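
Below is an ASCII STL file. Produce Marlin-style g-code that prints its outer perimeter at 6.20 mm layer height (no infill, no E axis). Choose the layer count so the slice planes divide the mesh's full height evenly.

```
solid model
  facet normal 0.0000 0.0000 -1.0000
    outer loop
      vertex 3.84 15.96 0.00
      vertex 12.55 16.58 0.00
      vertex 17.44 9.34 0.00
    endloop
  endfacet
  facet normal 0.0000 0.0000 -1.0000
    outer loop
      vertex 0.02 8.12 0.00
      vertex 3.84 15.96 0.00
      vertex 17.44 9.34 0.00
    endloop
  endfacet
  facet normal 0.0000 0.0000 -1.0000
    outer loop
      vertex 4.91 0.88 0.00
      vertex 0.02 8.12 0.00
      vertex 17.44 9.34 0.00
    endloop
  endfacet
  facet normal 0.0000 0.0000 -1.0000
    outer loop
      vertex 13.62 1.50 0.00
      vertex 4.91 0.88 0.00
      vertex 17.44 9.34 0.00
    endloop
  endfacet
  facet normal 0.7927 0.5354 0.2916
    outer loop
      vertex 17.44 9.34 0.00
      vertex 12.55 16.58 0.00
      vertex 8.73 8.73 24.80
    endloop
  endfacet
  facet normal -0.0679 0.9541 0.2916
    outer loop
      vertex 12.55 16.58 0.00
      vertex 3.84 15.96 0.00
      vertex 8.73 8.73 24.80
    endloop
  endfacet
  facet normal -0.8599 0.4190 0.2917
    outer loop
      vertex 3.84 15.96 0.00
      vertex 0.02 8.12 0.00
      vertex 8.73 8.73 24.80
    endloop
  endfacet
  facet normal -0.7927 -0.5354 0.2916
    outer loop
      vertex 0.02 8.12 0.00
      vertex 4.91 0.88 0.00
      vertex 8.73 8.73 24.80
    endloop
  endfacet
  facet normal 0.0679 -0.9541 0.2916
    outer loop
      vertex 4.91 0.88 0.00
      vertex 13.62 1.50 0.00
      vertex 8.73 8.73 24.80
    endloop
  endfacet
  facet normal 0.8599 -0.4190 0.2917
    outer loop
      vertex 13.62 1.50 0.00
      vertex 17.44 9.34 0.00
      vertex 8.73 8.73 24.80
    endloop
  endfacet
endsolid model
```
; perimeter-only toolpath
G21 ; units = mm
G90 ; absolute positioning
G28 ; home
; layer 1
G0 Z6.20
G0 X15.26 Y9.19
G1 X11.60 Y14.62
G1 X5.06 Y14.15
G1 X2.20 Y8.27
G1 X5.87 Y2.84
G1 X12.40 Y3.31
G1 X15.26 Y9.19
; layer 2
G0 Z12.40
G0 X13.09 Y9.04
G1 X10.64 Y12.65
G1 X6.29 Y12.35
G1 X4.38 Y8.43
G1 X6.82 Y4.81
G1 X11.18 Y5.12
G1 X13.09 Y9.04
; layer 3
G0 Z18.60
G0 X10.91 Y8.88
G1 X9.69 Y10.69
G1 X7.51 Y10.54
G1 X6.55 Y8.58
G1 X7.78 Y6.77
G1 X9.95 Y6.92
G1 X10.91 Y8.88
M2 ; end

The solid is a regular 6-sided pyramid, base circumscribed radius ≈ 8.73 mm, apex at z ≈ 24.8 mm. Slicing at Δz = 6.20 mm — 4 equal slices spanning the solid's height, so layer i sits at z = i·h/4 — gives 3 non-empty perimeters. Each is a 6-segment closed polygon; G0 lifts to the layer z and rapids to the start vertex, then G1 traces the edges. The cross-section shrinks linearly with z (the slice at the apex is degenerate and omitted).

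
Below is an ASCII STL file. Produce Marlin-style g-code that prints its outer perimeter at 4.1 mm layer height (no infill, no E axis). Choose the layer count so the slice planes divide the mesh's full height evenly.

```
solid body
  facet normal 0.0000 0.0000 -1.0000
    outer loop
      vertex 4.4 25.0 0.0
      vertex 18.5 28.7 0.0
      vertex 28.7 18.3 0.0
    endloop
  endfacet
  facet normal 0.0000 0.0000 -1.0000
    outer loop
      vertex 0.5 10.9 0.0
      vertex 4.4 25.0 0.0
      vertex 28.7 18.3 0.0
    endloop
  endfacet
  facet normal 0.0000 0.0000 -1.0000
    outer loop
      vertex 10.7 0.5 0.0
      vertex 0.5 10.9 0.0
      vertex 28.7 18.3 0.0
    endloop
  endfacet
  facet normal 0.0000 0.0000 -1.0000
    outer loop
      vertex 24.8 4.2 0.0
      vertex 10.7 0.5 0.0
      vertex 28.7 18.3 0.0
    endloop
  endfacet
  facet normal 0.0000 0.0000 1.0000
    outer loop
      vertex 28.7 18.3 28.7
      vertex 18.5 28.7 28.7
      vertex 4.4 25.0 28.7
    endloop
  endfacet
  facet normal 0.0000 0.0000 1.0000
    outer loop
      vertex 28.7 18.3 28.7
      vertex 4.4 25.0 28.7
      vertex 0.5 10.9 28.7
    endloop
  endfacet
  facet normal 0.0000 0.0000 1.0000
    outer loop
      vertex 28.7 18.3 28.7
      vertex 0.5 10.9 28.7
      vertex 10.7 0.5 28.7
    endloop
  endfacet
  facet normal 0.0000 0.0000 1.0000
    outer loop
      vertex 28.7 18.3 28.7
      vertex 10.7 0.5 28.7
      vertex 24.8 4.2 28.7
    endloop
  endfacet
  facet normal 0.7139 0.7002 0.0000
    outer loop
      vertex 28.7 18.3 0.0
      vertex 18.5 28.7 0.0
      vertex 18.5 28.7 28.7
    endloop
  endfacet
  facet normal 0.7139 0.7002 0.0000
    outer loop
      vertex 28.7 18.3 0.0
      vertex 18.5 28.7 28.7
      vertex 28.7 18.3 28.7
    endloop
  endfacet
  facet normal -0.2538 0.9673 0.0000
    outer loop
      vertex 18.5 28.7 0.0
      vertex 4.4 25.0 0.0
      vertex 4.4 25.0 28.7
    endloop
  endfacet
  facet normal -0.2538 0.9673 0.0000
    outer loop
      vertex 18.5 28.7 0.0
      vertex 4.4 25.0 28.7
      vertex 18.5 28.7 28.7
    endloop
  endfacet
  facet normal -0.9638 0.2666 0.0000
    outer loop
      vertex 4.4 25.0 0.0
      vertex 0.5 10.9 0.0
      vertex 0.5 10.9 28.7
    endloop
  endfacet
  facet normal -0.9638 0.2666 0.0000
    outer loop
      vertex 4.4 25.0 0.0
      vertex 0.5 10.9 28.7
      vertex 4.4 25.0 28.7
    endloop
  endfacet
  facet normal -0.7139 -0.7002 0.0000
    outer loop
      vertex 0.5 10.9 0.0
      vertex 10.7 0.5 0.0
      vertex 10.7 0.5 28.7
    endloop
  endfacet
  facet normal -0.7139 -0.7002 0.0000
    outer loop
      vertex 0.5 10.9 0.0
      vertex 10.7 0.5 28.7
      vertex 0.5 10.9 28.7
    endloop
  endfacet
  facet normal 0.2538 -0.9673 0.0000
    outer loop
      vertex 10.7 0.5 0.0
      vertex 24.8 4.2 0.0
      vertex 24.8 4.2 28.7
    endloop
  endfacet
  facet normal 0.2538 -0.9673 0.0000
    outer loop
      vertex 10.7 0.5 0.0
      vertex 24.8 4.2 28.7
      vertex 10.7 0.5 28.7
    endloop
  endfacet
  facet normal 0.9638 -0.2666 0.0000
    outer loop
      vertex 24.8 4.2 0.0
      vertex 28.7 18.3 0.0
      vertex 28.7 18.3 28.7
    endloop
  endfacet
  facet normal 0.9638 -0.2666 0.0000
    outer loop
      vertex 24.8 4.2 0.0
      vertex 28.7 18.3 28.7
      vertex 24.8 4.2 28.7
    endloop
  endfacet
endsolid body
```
; perimeter-only toolpath
G21 ; units = mm
G90 ; absolute positioning
G28 ; home
; layer 1
G0 Z4.1
G0 X28.7 Y18.3
G1 X18.5 Y28.7
G1 X4.4 Y25.0
G1 X0.5 Y10.9
G1 X10.7 Y0.5
G1 X24.8 Y4.2
G1 X28.7 Y18.3
; layer 2
G0 Z8.2
G0 X28.7 Y18.3
G1 X18.5 Y28.7
G1 X4.4 Y25.0
G1 X0.5 Y10.9
G1 X10.7 Y0.5
G1 X24.8 Y4.2
G1 X28.7 Y18.3
; layer 3
G0 Z12.3
G0 X28.7 Y18.3
G1 X18.5 Y28.7
G1 X4.4 Y25.0
G1 X0.5 Y10.9
G1 X10.7 Y0.5
G1 X24.8 Y4.2
G1 X28.7 Y18.3
; layer 4
G0 Z16.4
G0 X28.7 Y18.3
G1 X18.5 Y28.7
G1 X4.4 Y25.0
G1 X0.5 Y10.9
G1 X10.7 Y0.5
G1 X24.8 Y4.2
G1 X28.7 Y18.3
; layer 5
G0 Z20.5
G0 X28.7 Y18.3
G1 X18.5 Y28.7
G1 X4.4 Y25.0
G1 X0.5 Y10.9
G1 X10.7 Y0.5
G1 X24.8 Y4.2
G1 X28.7 Y18.3
; layer 6
G0 Z24.6
G0 X28.7 Y18.3
G1 X18.5 Y28.7
G1 X4.4 Y25.0
G1 X0.5 Y10.9
G1 X10.7 Y0.5
G1 X24.8 Y4.2
G1 X28.7 Y18.3
; layer 7
G0 Z28.7
G0 X28.7 Y18.3
G1 X18.5 Y28.7
G1 X4.4 Y25.0
G1 X0.5 Y10.9
G1 X10.7 Y0.5
G1 X24.8 Y4.2
G1 X28.7 Y18.3
M2 ; end

The solid is a regular 6-sided prism (a cylinder approximated with 6 flat sides), circumscribed radius ≈ 14.6 mm, height ≈ 28.7 mm. Slicing at Δz = 4.1 mm — 7 equal slices spanning the solid's height, so layer i sits at z = i·h/7 — gives 7 non-empty perimeters. Each is a 6-segment closed polygon; G0 lifts to the layer z and rapids to the start vertex, then G1 traces the edges.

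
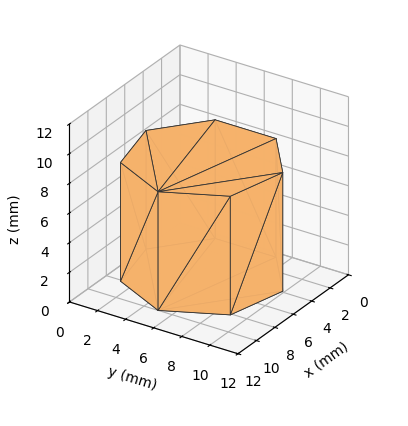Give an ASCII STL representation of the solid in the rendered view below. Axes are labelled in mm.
Reading the render: the shape is a regular 7-sided prism (a cylinder approximated with 7 flat sides), circumscribed radius ≈ 5 mm, height ≈ 8 mm (dimensions read to the nearest mm from the axis ticks). For the STL, each face is triangulated and given an outward normal.

solid part
  facet normal 0.0000 0.0000 -1.0000
    outer loop
      vertex 3.89 9.87 0.00
      vertex 8.12 8.91 0.00
      vertex 10.00 5.00 0.00
    endloop
  endfacet
  facet normal 0.0000 0.0000 -1.0000
    outer loop
      vertex 0.50 7.17 0.00
      vertex 3.89 9.87 0.00
      vertex 10.00 5.00 0.00
    endloop
  endfacet
  facet normal 0.0000 0.0000 -1.0000
    outer loop
      vertex 0.50 2.83 0.00
      vertex 0.50 7.17 0.00
      vertex 10.00 5.00 0.00
    endloop
  endfacet
  facet normal 0.0000 0.0000 -1.0000
    outer loop
      vertex 3.89 0.13 0.00
      vertex 0.50 2.83 0.00
      vertex 10.00 5.00 0.00
    endloop
  endfacet
  facet normal 0.0000 0.0000 -1.0000
    outer loop
      vertex 8.12 1.09 0.00
      vertex 3.89 0.13 0.00
      vertex 10.00 5.00 0.00
    endloop
  endfacet
  facet normal 0.0000 0.0000 1.0000
    outer loop
      vertex 10.00 5.00 8.00
      vertex 8.12 8.91 8.00
      vertex 3.89 9.87 8.00
    endloop
  endfacet
  facet normal 0.0000 0.0000 1.0000
    outer loop
      vertex 10.00 5.00 8.00
      vertex 3.89 9.87 8.00
      vertex 0.50 7.17 8.00
    endloop
  endfacet
  facet normal 0.0000 0.0000 1.0000
    outer loop
      vertex 10.00 5.00 8.00
      vertex 0.50 7.17 8.00
      vertex 0.50 2.83 8.00
    endloop
  endfacet
  facet normal 0.0000 0.0000 1.0000
    outer loop
      vertex 10.00 5.00 8.00
      vertex 0.50 2.83 8.00
      vertex 3.89 0.13 8.00
    endloop
  endfacet
  facet normal 0.0000 0.0000 1.0000
    outer loop
      vertex 10.00 5.00 8.00
      vertex 3.89 0.13 8.00
      vertex 8.12 1.09 8.00
    endloop
  endfacet
  facet normal 0.9012 0.4333 0.0000
    outer loop
      vertex 10.00 5.00 0.00
      vertex 8.12 8.91 0.00
      vertex 8.12 8.91 8.00
    endloop
  endfacet
  facet normal 0.9012 0.4333 0.0000
    outer loop
      vertex 10.00 5.00 0.00
      vertex 8.12 8.91 8.00
      vertex 10.00 5.00 8.00
    endloop
  endfacet
  facet normal 0.2213 0.9752 0.0000
    outer loop
      vertex 8.12 8.91 0.00
      vertex 3.89 9.87 0.00
      vertex 3.89 9.87 8.00
    endloop
  endfacet
  facet normal 0.2213 0.9752 0.0000
    outer loop
      vertex 8.12 8.91 0.00
      vertex 3.89 9.87 8.00
      vertex 8.12 8.91 8.00
    endloop
  endfacet
  facet normal -0.6230 0.7822 0.0000
    outer loop
      vertex 3.89 9.87 0.00
      vertex 0.50 7.17 0.00
      vertex 0.50 7.17 8.00
    endloop
  endfacet
  facet normal -0.6230 0.7822 0.0000
    outer loop
      vertex 3.89 9.87 0.00
      vertex 0.50 7.17 8.00
      vertex 3.89 9.87 8.00
    endloop
  endfacet
  facet normal -1.0000 0.0000 0.0000
    outer loop
      vertex 0.50 7.17 0.00
      vertex 0.50 2.83 0.00
      vertex 0.50 2.83 8.00
    endloop
  endfacet
  facet normal -1.0000 0.0000 0.0000
    outer loop
      vertex 0.50 7.17 0.00
      vertex 0.50 2.83 8.00
      vertex 0.50 7.17 8.00
    endloop
  endfacet
  facet normal -0.6230 -0.7822 0.0000
    outer loop
      vertex 0.50 2.83 0.00
      vertex 3.89 0.13 0.00
      vertex 3.89 0.13 8.00
    endloop
  endfacet
  facet normal -0.6230 -0.7822 0.0000
    outer loop
      vertex 0.50 2.83 0.00
      vertex 3.89 0.13 8.00
      vertex 0.50 2.83 8.00
    endloop
  endfacet
  facet normal 0.2213 -0.9752 0.0000
    outer loop
      vertex 3.89 0.13 0.00
      vertex 8.12 1.09 0.00
      vertex 8.12 1.09 8.00
    endloop
  endfacet
  facet normal 0.2213 -0.9752 0.0000
    outer loop
      vertex 3.89 0.13 0.00
      vertex 8.12 1.09 8.00
      vertex 3.89 0.13 8.00
    endloop
  endfacet
  facet normal 0.9012 -0.4333 0.0000
    outer loop
      vertex 8.12 1.09 0.00
      vertex 10.00 5.00 0.00
      vertex 10.00 5.00 8.00
    endloop
  endfacet
  facet normal 0.9012 -0.4333 0.0000
    outer loop
      vertex 8.12 1.09 0.00
      vertex 10.00 5.00 8.00
      vertex 8.12 1.09 8.00
    endloop
  endfacet
endsolid part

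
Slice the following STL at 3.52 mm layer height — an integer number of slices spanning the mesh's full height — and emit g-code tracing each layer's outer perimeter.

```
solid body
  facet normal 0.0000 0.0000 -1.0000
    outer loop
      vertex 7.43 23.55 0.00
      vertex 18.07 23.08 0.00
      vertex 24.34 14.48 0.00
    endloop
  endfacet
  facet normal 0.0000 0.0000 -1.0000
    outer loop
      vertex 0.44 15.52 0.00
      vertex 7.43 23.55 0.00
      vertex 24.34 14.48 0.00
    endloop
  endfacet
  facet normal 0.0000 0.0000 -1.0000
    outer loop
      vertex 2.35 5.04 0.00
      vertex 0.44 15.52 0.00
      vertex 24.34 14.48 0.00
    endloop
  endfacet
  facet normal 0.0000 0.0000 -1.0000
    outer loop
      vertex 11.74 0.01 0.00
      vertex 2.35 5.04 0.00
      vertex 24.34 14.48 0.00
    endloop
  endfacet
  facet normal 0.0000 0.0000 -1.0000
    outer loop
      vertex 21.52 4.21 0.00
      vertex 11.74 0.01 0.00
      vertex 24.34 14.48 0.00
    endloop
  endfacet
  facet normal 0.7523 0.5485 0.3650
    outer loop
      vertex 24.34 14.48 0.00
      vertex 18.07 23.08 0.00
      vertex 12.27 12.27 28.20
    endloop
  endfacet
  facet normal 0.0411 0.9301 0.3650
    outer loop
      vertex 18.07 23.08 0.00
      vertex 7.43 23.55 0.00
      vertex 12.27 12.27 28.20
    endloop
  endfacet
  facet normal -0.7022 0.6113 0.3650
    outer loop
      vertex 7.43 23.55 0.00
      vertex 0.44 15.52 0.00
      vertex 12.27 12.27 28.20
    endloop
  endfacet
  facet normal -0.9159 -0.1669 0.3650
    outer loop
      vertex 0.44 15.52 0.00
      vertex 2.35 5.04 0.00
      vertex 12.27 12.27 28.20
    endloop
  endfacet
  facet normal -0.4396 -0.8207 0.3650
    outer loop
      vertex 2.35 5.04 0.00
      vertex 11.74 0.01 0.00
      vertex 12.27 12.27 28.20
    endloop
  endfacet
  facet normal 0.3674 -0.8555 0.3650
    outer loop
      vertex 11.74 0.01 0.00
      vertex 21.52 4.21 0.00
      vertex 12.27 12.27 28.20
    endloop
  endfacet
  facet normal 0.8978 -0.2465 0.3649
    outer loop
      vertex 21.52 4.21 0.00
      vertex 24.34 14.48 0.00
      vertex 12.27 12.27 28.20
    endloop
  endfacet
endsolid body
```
; perimeter-only toolpath
G21 ; units = mm
G90 ; absolute positioning
G28 ; home
; layer 1
G0 Z3.52
G0 X22.83 Y14.20
G1 X17.35 Y21.73
G1 X8.04 Y22.14
G1 X1.92 Y15.11
G1 X3.59 Y5.94
G1 X11.81 Y1.54
G1 X20.36 Y5.22
G1 X22.83 Y14.20
; layer 2
G0 Z7.05
G0 X21.32 Y13.93
G1 X16.62 Y20.38
G1 X8.64 Y20.73
G1 X3.40 Y14.71
G1 X4.83 Y6.85
G1 X11.87 Y3.07
G1 X19.21 Y6.22
G1 X21.32 Y13.93
; layer 3
G0 Z10.57
G0 X19.81 Y13.65
G1 X15.89 Y19.03
G1 X9.25 Y19.32
G1 X4.88 Y14.30
G1 X6.07 Y7.75
G1 X11.94 Y4.61
G1 X18.05 Y7.23
G1 X19.81 Y13.65
; layer 4
G0 Z14.10
G0 X18.30 Y13.38
G1 X15.17 Y17.67
G1 X9.85 Y17.91
G1 X6.35 Y13.89
G1 X7.31 Y8.65
G1 X12.00 Y6.14
G1 X16.89 Y8.24
G1 X18.30 Y13.38
; layer 5
G0 Z17.62
G0 X16.80 Y13.10
G1 X14.45 Y16.32
G1 X10.45 Y16.50
G1 X7.83 Y13.49
G1 X8.55 Y9.56
G1 X12.07 Y7.67
G1 X15.74 Y9.25
G1 X16.80 Y13.10
; layer 6
G0 Z21.15
G0 X15.29 Y12.82
G1 X13.72 Y14.97
G1 X11.06 Y15.09
G1 X9.31 Y13.08
G1 X9.79 Y10.46
G1 X12.14 Y9.21
G1 X14.58 Y10.26
G1 X15.29 Y12.82
; layer 7
G0 Z24.68
G0 X13.78 Y12.55
G1 X13.00 Y13.62
G1 X11.66 Y13.68
G1 X10.79 Y12.68
G1 X11.03 Y11.37
G1 X12.20 Y10.74
G1 X13.43 Y11.26
G1 X13.78 Y12.55
M2 ; end

The solid is a regular 7-sided pyramid, base circumscribed radius ≈ 12.3 mm, apex at z ≈ 28.2 mm. Slicing at Δz = 3.52 mm — 8 equal slices spanning the solid's height, so layer i sits at z = i·h/8 — gives 7 non-empty perimeters. Each is a 7-segment closed polygon; G0 lifts to the layer z and rapids to the start vertex, then G1 traces the edges. The cross-section shrinks linearly with z (the slice at the apex is degenerate and omitted).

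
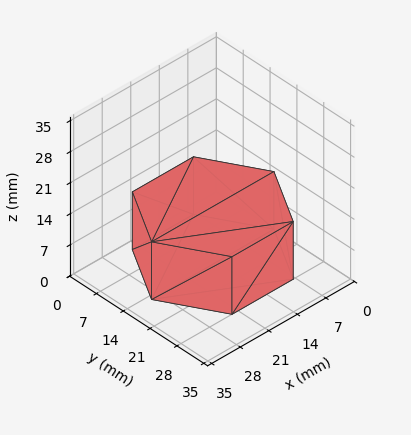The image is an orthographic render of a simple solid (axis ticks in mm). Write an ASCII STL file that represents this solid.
Reading the render: the shape is a regular 6-sided prism (a cylinder approximated with 6 flat sides), circumscribed radius ≈ 15 mm, height ≈ 13 mm (dimensions read to the nearest mm from the axis ticks). For the STL, each face is triangulated and given an outward normal.

solid part
  facet normal 0.0000 0.0000 -1.0000
    outer loop
      vertex 7.5 28.0 0.0
      vertex 22.5 28.0 0.0
      vertex 30.0 15.0 0.0
    endloop
  endfacet
  facet normal 0.0000 0.0000 -1.0000
    outer loop
      vertex 0.0 15.0 0.0
      vertex 7.5 28.0 0.0
      vertex 30.0 15.0 0.0
    endloop
  endfacet
  facet normal 0.0000 0.0000 -1.0000
    outer loop
      vertex 7.5 2.0 0.0
      vertex 0.0 15.0 0.0
      vertex 30.0 15.0 0.0
    endloop
  endfacet
  facet normal 0.0000 0.0000 -1.0000
    outer loop
      vertex 22.5 2.0 0.0
      vertex 7.5 2.0 0.0
      vertex 30.0 15.0 0.0
    endloop
  endfacet
  facet normal 0.0000 0.0000 1.0000
    outer loop
      vertex 30.0 15.0 13.0
      vertex 22.5 28.0 13.0
      vertex 7.5 28.0 13.0
    endloop
  endfacet
  facet normal 0.0000 0.0000 1.0000
    outer loop
      vertex 30.0 15.0 13.0
      vertex 7.5 28.0 13.0
      vertex 0.0 15.0 13.0
    endloop
  endfacet
  facet normal 0.0000 0.0000 1.0000
    outer loop
      vertex 30.0 15.0 13.0
      vertex 0.0 15.0 13.0
      vertex 7.5 2.0 13.0
    endloop
  endfacet
  facet normal 0.0000 0.0000 1.0000
    outer loop
      vertex 30.0 15.0 13.0
      vertex 7.5 2.0 13.0
      vertex 22.5 2.0 13.0
    endloop
  endfacet
  facet normal 0.8662 0.4997 0.0000
    outer loop
      vertex 30.0 15.0 0.0
      vertex 22.5 28.0 0.0
      vertex 22.5 28.0 13.0
    endloop
  endfacet
  facet normal 0.8662 0.4997 0.0000
    outer loop
      vertex 30.0 15.0 0.0
      vertex 22.5 28.0 13.0
      vertex 30.0 15.0 13.0
    endloop
  endfacet
  facet normal 0.0000 1.0000 0.0000
    outer loop
      vertex 22.5 28.0 0.0
      vertex 7.5 28.0 0.0
      vertex 7.5 28.0 13.0
    endloop
  endfacet
  facet normal 0.0000 1.0000 0.0000
    outer loop
      vertex 22.5 28.0 0.0
      vertex 7.5 28.0 13.0
      vertex 22.5 28.0 13.0
    endloop
  endfacet
  facet normal -0.8662 0.4997 0.0000
    outer loop
      vertex 7.5 28.0 0.0
      vertex 0.0 15.0 0.0
      vertex 0.0 15.0 13.0
    endloop
  endfacet
  facet normal -0.8662 0.4997 0.0000
    outer loop
      vertex 7.5 28.0 0.0
      vertex 0.0 15.0 13.0
      vertex 7.5 28.0 13.0
    endloop
  endfacet
  facet normal -0.8662 -0.4997 0.0000
    outer loop
      vertex 0.0 15.0 0.0
      vertex 7.5 2.0 0.0
      vertex 7.5 2.0 13.0
    endloop
  endfacet
  facet normal -0.8662 -0.4997 0.0000
    outer loop
      vertex 0.0 15.0 0.0
      vertex 7.5 2.0 13.0
      vertex 0.0 15.0 13.0
    endloop
  endfacet
  facet normal 0.0000 -1.0000 0.0000
    outer loop
      vertex 7.5 2.0 0.0
      vertex 22.5 2.0 0.0
      vertex 22.5 2.0 13.0
    endloop
  endfacet
  facet normal 0.0000 -1.0000 0.0000
    outer loop
      vertex 7.5 2.0 0.0
      vertex 22.5 2.0 13.0
      vertex 7.5 2.0 13.0
    endloop
  endfacet
  facet normal 0.8662 -0.4997 0.0000
    outer loop
      vertex 22.5 2.0 0.0
      vertex 30.0 15.0 0.0
      vertex 30.0 15.0 13.0
    endloop
  endfacet
  facet normal 0.8662 -0.4997 0.0000
    outer loop
      vertex 22.5 2.0 0.0
      vertex 30.0 15.0 13.0
      vertex 22.5 2.0 13.0
    endloop
  endfacet
endsolid part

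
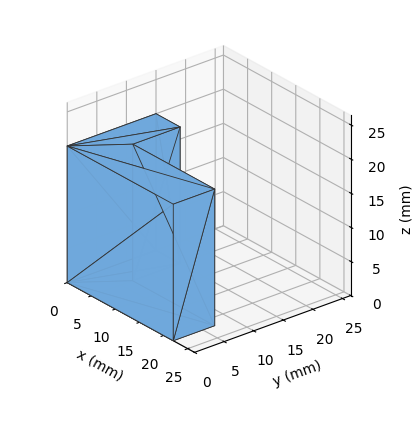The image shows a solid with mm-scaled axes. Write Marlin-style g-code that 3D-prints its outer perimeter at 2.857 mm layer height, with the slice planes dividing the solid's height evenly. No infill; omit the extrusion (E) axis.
Reading the render: the shape is an L-shaped prism: outer 22 × 15 mm, arm thicknesses ≈ 7 mm (horizontal) and 5 mm (vertical), extruded 20 mm in z (dimensions read to the nearest mm from the axis ticks). For the g-code, the solid's height is divided into equal slices at the stated Δz and each level perimeter traced with G1 moves after a G0 lift.

; perimeter-only toolpath
G21 ; units = mm
G90 ; absolute positioning
G28 ; home
; layer 1
G0 Z2.857
G0 X0.000 Y0.000
G1 X22.000 Y0.000
G1 X22.000 Y7.000
G1 X5.000 Y7.000
G1 X5.000 Y15.000
G1 X0.000 Y15.000
G1 X0.000 Y0.000
; layer 2
G0 Z5.714
G0 X0.000 Y0.000
G1 X22.000 Y0.000
G1 X22.000 Y7.000
G1 X5.000 Y7.000
G1 X5.000 Y15.000
G1 X0.000 Y15.000
G1 X0.000 Y0.000
; layer 3
G0 Z8.571
G0 X0.000 Y0.000
G1 X22.000 Y0.000
G1 X22.000 Y7.000
G1 X5.000 Y7.000
G1 X5.000 Y15.000
G1 X0.000 Y15.000
G1 X0.000 Y0.000
; layer 4
G0 Z11.429
G0 X0.000 Y0.000
G1 X22.000 Y0.000
G1 X22.000 Y7.000
G1 X5.000 Y7.000
G1 X5.000 Y15.000
G1 X0.000 Y15.000
G1 X0.000 Y0.000
; layer 5
G0 Z14.286
G0 X0.000 Y0.000
G1 X22.000 Y0.000
G1 X22.000 Y7.000
G1 X5.000 Y7.000
G1 X5.000 Y15.000
G1 X0.000 Y15.000
G1 X0.000 Y0.000
; layer 6
G0 Z17.143
G0 X0.000 Y0.000
G1 X22.000 Y0.000
G1 X22.000 Y7.000
G1 X5.000 Y7.000
G1 X5.000 Y15.000
G1 X0.000 Y15.000
G1 X0.000 Y0.000
; layer 7
G0 Z20.000
G0 X0.000 Y0.000
G1 X22.000 Y0.000
G1 X22.000 Y7.000
G1 X5.000 Y7.000
G1 X5.000 Y15.000
G1 X0.000 Y15.000
G1 X0.000 Y0.000
M2 ; end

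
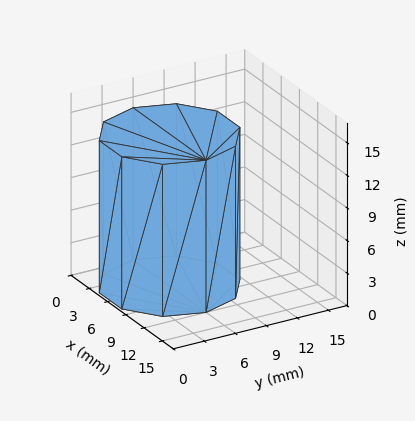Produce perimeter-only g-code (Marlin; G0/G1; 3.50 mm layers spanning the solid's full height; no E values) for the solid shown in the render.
Reading the render: the shape is a regular 10-sided prism (a cylinder approximated with 10 flat sides), circumscribed radius ≈ 6 mm, height ≈ 14 mm (dimensions read to the nearest mm from the axis ticks). For the g-code, the solid's height is divided into equal slices at the stated Δz and each level perimeter traced with G1 moves after a G0 lift.

; perimeter-only toolpath
G21 ; units = mm
G90 ; absolute positioning
G28 ; home
; layer 1
G0 Z3.50
G0 X12.00 Y6.00
G1 X10.85 Y9.53
G1 X7.85 Y11.71
G1 X4.15 Y11.71
G1 X1.15 Y9.53
G1 X0.00 Y6.00
G1 X1.15 Y2.47
G1 X4.15 Y0.29
G1 X7.85 Y0.29
G1 X10.85 Y2.47
G1 X12.00 Y6.00
; layer 2
G0 Z7.00
G0 X12.00 Y6.00
G1 X10.85 Y9.53
G1 X7.85 Y11.71
G1 X4.15 Y11.71
G1 X1.15 Y9.53
G1 X0.00 Y6.00
G1 X1.15 Y2.47
G1 X4.15 Y0.29
G1 X7.85 Y0.29
G1 X10.85 Y2.47
G1 X12.00 Y6.00
; layer 3
G0 Z10.50
G0 X12.00 Y6.00
G1 X10.85 Y9.53
G1 X7.85 Y11.71
G1 X4.15 Y11.71
G1 X1.15 Y9.53
G1 X0.00 Y6.00
G1 X1.15 Y2.47
G1 X4.15 Y0.29
G1 X7.85 Y0.29
G1 X10.85 Y2.47
G1 X12.00 Y6.00
; layer 4
G0 Z14.00
G0 X12.00 Y6.00
G1 X10.85 Y9.53
G1 X7.85 Y11.71
G1 X4.15 Y11.71
G1 X1.15 Y9.53
G1 X0.00 Y6.00
G1 X1.15 Y2.47
G1 X4.15 Y0.29
G1 X7.85 Y0.29
G1 X10.85 Y2.47
G1 X12.00 Y6.00
M2 ; end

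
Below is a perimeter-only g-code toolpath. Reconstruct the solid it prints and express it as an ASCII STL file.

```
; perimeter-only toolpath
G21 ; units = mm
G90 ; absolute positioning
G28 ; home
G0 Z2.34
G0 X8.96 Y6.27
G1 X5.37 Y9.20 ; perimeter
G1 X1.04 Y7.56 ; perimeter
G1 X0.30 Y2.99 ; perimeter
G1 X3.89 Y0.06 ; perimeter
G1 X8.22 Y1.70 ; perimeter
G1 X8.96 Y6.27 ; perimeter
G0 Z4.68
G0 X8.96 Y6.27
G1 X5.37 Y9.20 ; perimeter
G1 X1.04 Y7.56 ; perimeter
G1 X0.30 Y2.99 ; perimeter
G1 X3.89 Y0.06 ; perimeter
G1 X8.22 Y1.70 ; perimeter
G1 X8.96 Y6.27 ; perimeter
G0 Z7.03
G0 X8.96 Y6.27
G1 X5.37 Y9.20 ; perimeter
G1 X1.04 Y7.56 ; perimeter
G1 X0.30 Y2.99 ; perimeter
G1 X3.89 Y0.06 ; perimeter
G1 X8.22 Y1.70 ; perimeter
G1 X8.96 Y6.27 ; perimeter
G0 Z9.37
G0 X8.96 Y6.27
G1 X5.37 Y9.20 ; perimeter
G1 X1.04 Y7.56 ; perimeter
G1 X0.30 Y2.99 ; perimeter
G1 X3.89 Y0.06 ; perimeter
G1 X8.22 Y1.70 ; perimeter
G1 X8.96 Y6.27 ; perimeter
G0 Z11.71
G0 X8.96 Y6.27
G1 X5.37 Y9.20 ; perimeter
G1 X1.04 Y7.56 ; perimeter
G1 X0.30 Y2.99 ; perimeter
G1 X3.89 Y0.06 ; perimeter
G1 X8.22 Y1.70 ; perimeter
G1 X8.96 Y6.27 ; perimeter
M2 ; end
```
solid part
  facet normal 0.0000 0.0000 -1.0000
    outer loop
      vertex 1.04 7.56 0.00
      vertex 5.37 9.20 0.00
      vertex 8.96 6.27 0.00
    endloop
  endfacet
  facet normal 0.0000 0.0000 -1.0000
    outer loop
      vertex 0.30 2.99 0.00
      vertex 1.04 7.56 0.00
      vertex 8.96 6.27 0.00
    endloop
  endfacet
  facet normal 0.0000 0.0000 -1.0000
    outer loop
      vertex 3.89 0.06 0.00
      vertex 0.30 2.99 0.00
      vertex 8.96 6.27 0.00
    endloop
  endfacet
  facet normal 0.0000 0.0000 -1.0000
    outer loop
      vertex 8.22 1.70 0.00
      vertex 3.89 0.06 0.00
      vertex 8.96 6.27 0.00
    endloop
  endfacet
  facet normal 0.0000 0.0000 1.0000
    outer loop
      vertex 8.96 6.27 11.71
      vertex 5.37 9.20 11.71
      vertex 1.04 7.56 11.71
    endloop
  endfacet
  facet normal 0.0000 0.0000 1.0000
    outer loop
      vertex 8.96 6.27 11.71
      vertex 1.04 7.56 11.71
      vertex 0.30 2.99 11.71
    endloop
  endfacet
  facet normal 0.0000 0.0000 1.0000
    outer loop
      vertex 8.96 6.27 11.71
      vertex 0.30 2.99 11.71
      vertex 3.89 0.06 11.71
    endloop
  endfacet
  facet normal 0.0000 0.0000 1.0000
    outer loop
      vertex 8.96 6.27 11.71
      vertex 3.89 0.06 11.71
      vertex 8.22 1.70 11.71
    endloop
  endfacet
  facet normal 0.6323 0.7747 0.0000
    outer loop
      vertex 8.96 6.27 0.00
      vertex 5.37 9.20 0.00
      vertex 5.37 9.20 11.71
    endloop
  endfacet
  facet normal 0.6323 0.7747 0.0000
    outer loop
      vertex 8.96 6.27 0.00
      vertex 5.37 9.20 11.71
      vertex 8.96 6.27 11.71
    endloop
  endfacet
  facet normal -0.3542 0.9352 0.0000
    outer loop
      vertex 5.37 9.20 0.00
      vertex 1.04 7.56 0.00
      vertex 1.04 7.56 11.71
    endloop
  endfacet
  facet normal -0.3542 0.9352 0.0000
    outer loop
      vertex 5.37 9.20 0.00
      vertex 1.04 7.56 11.71
      vertex 5.37 9.20 11.71
    endloop
  endfacet
  facet normal -0.9871 0.1598 0.0000
    outer loop
      vertex 1.04 7.56 0.00
      vertex 0.30 2.99 0.00
      vertex 0.30 2.99 11.71
    endloop
  endfacet
  facet normal -0.9871 0.1598 0.0000
    outer loop
      vertex 1.04 7.56 0.00
      vertex 0.30 2.99 11.71
      vertex 1.04 7.56 11.71
    endloop
  endfacet
  facet normal -0.6323 -0.7747 0.0000
    outer loop
      vertex 0.30 2.99 0.00
      vertex 3.89 0.06 0.00
      vertex 3.89 0.06 11.71
    endloop
  endfacet
  facet normal -0.6323 -0.7747 0.0000
    outer loop
      vertex 0.30 2.99 0.00
      vertex 3.89 0.06 11.71
      vertex 0.30 2.99 11.71
    endloop
  endfacet
  facet normal 0.3542 -0.9352 0.0000
    outer loop
      vertex 3.89 0.06 0.00
      vertex 8.22 1.70 0.00
      vertex 8.22 1.70 11.71
    endloop
  endfacet
  facet normal 0.3542 -0.9352 0.0000
    outer loop
      vertex 3.89 0.06 0.00
      vertex 8.22 1.70 11.71
      vertex 3.89 0.06 11.71
    endloop
  endfacet
  facet normal 0.9871 -0.1598 0.0000
    outer loop
      vertex 8.22 1.70 0.00
      vertex 8.96 6.27 0.00
      vertex 8.96 6.27 11.71
    endloop
  endfacet
  facet normal 0.9871 -0.1598 0.0000
    outer loop
      vertex 8.22 1.70 0.00
      vertex 8.96 6.27 11.71
      vertex 8.22 1.70 11.71
    endloop
  endfacet
endsolid part

The G0 Z moves step by Δz≈2.34 mm. Every layer's G1 loop is the same polygon, so the solid is a straight extrusion of it from z=0 to z≈11.7. Closing with flat bottom and top caps and triangulating gives 20 facets — a regular 6-sided prism (a cylinder approximated with 6 flat sides), circumscribed radius ≈ 4.63 mm, height ≈ 11.7 mm.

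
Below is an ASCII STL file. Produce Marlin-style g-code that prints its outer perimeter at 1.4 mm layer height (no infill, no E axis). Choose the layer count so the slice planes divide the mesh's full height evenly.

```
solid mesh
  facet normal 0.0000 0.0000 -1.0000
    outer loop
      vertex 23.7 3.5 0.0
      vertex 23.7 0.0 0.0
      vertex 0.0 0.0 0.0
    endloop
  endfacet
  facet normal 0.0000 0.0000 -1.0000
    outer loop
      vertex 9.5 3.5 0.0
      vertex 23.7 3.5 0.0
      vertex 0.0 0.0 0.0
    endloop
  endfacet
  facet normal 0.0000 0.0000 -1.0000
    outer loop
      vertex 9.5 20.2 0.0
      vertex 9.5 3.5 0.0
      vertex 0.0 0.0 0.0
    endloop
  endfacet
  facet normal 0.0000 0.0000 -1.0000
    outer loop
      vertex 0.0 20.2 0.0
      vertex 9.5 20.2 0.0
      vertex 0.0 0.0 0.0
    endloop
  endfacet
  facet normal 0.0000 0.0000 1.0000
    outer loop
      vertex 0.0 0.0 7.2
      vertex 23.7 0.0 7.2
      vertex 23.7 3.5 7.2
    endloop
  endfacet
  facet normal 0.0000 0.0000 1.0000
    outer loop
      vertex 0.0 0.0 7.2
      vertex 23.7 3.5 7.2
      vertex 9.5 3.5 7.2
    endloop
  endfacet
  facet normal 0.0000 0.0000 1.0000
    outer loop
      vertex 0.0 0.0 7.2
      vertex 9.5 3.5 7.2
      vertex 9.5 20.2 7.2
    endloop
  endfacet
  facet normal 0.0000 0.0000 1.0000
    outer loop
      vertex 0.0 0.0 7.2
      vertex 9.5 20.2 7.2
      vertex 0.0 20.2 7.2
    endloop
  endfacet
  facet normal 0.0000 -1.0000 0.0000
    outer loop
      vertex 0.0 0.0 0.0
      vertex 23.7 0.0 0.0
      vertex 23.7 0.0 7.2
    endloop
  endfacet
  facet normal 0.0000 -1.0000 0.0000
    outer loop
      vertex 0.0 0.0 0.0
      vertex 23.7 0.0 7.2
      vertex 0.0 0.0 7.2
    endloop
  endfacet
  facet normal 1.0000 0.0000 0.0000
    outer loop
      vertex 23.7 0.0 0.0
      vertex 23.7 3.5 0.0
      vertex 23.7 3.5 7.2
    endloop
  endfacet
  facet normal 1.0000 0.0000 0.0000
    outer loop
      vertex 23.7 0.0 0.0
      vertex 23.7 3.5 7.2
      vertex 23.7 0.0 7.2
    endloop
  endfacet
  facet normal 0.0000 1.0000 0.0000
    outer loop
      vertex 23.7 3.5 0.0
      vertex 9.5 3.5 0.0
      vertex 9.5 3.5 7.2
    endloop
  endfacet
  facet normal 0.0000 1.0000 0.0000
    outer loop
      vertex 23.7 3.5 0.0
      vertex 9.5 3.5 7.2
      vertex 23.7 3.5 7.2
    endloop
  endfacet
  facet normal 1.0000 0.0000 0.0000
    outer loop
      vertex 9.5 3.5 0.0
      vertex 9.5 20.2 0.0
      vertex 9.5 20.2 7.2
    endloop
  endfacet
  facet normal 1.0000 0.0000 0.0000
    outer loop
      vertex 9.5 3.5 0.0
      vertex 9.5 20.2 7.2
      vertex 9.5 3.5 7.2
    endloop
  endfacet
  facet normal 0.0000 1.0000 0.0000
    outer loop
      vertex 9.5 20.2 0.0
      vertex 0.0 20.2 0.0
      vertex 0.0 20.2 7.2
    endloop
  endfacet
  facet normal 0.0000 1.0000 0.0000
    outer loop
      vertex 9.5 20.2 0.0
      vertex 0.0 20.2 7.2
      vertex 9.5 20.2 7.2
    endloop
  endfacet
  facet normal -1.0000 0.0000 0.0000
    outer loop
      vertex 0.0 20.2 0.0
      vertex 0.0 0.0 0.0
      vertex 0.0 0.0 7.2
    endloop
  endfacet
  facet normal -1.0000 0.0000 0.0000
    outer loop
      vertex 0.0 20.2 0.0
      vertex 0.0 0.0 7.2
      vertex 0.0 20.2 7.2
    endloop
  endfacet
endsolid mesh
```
; perimeter-only toolpath
G21 ; units = mm
G90 ; absolute positioning
G28 ; home
; layer 1
G0 Z1.4
G0 X0.0 Y0.0
G1 X23.7 Y0.0
G1 X23.7 Y3.5
G1 X9.5 Y3.5
G1 X9.5 Y20.2
G1 X0.0 Y20.2
G1 X0.0 Y0.0
; layer 2
G0 Z2.9
G0 X0.0 Y0.0
G1 X23.7 Y0.0
G1 X23.7 Y3.5
G1 X9.5 Y3.5
G1 X9.5 Y20.2
G1 X0.0 Y20.2
G1 X0.0 Y0.0
; layer 3
G0 Z4.3
G0 X0.0 Y0.0
G1 X23.7 Y0.0
G1 X23.7 Y3.5
G1 X9.5 Y3.5
G1 X9.5 Y20.2
G1 X0.0 Y20.2
G1 X0.0 Y0.0
; layer 4
G0 Z5.8
G0 X0.0 Y0.0
G1 X23.7 Y0.0
G1 X23.7 Y3.5
G1 X9.5 Y3.5
G1 X9.5 Y20.2
G1 X0.0 Y20.2
G1 X0.0 Y0.0
; layer 5
G0 Z7.2
G0 X0.0 Y0.0
G1 X23.7 Y0.0
G1 X23.7 Y3.5
G1 X9.5 Y3.5
G1 X9.5 Y20.2
G1 X0.0 Y20.2
G1 X0.0 Y0.0
M2 ; end

The solid is an L-shaped prism: outer 23.7 × 20.2 mm, arm thicknesses ≈ 3.5 mm (horizontal) and 9.5 mm (vertical), extruded 7.2 mm in z. Slicing at Δz = 1.4 mm — 5 equal slices spanning the solid's height, so layer i sits at z = i·h/5 — gives 5 non-empty perimeters. Each is a 6-segment closed polygon; G0 lifts to the layer z and rapids to the start vertex, then G1 traces the edges.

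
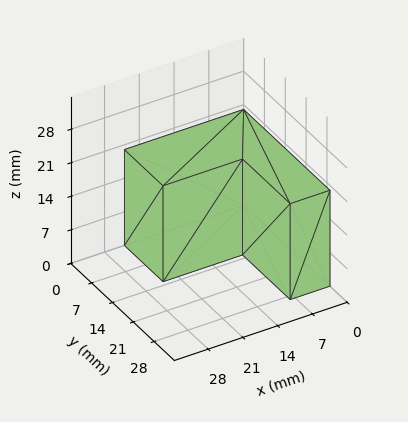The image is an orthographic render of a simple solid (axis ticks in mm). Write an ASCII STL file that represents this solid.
Reading the render: the shape is an L-shaped prism: outer 24 × 29 mm, arm thicknesses ≈ 13 mm (horizontal) and 8 mm (vertical), extruded 20 mm in z (dimensions read to the nearest mm from the axis ticks). For the STL, each face is triangulated and given an outward normal.

solid part
  facet normal 0.0000 0.0000 -1.0000
    outer loop
      vertex 24.000 13.000 0.000
      vertex 24.000 0.000 0.000
      vertex 0.000 0.000 0.000
    endloop
  endfacet
  facet normal 0.0000 0.0000 -1.0000
    outer loop
      vertex 8.000 13.000 0.000
      vertex 24.000 13.000 0.000
      vertex 0.000 0.000 0.000
    endloop
  endfacet
  facet normal 0.0000 0.0000 -1.0000
    outer loop
      vertex 8.000 29.000 0.000
      vertex 8.000 13.000 0.000
      vertex 0.000 0.000 0.000
    endloop
  endfacet
  facet normal 0.0000 0.0000 -1.0000
    outer loop
      vertex 0.000 29.000 0.000
      vertex 8.000 29.000 0.000
      vertex 0.000 0.000 0.000
    endloop
  endfacet
  facet normal 0.0000 0.0000 1.0000
    outer loop
      vertex 0.000 0.000 20.000
      vertex 24.000 0.000 20.000
      vertex 24.000 13.000 20.000
    endloop
  endfacet
  facet normal 0.0000 0.0000 1.0000
    outer loop
      vertex 0.000 0.000 20.000
      vertex 24.000 13.000 20.000
      vertex 8.000 13.000 20.000
    endloop
  endfacet
  facet normal 0.0000 0.0000 1.0000
    outer loop
      vertex 0.000 0.000 20.000
      vertex 8.000 13.000 20.000
      vertex 8.000 29.000 20.000
    endloop
  endfacet
  facet normal 0.0000 0.0000 1.0000
    outer loop
      vertex 0.000 0.000 20.000
      vertex 8.000 29.000 20.000
      vertex 0.000 29.000 20.000
    endloop
  endfacet
  facet normal 0.0000 -1.0000 0.0000
    outer loop
      vertex 0.000 0.000 0.000
      vertex 24.000 0.000 0.000
      vertex 24.000 0.000 20.000
    endloop
  endfacet
  facet normal 0.0000 -1.0000 0.0000
    outer loop
      vertex 0.000 0.000 0.000
      vertex 24.000 0.000 20.000
      vertex 0.000 0.000 20.000
    endloop
  endfacet
  facet normal 1.0000 0.0000 0.0000
    outer loop
      vertex 24.000 0.000 0.000
      vertex 24.000 13.000 0.000
      vertex 24.000 13.000 20.000
    endloop
  endfacet
  facet normal 1.0000 0.0000 0.0000
    outer loop
      vertex 24.000 0.000 0.000
      vertex 24.000 13.000 20.000
      vertex 24.000 0.000 20.000
    endloop
  endfacet
  facet normal 0.0000 1.0000 0.0000
    outer loop
      vertex 24.000 13.000 0.000
      vertex 8.000 13.000 0.000
      vertex 8.000 13.000 20.000
    endloop
  endfacet
  facet normal 0.0000 1.0000 0.0000
    outer loop
      vertex 24.000 13.000 0.000
      vertex 8.000 13.000 20.000
      vertex 24.000 13.000 20.000
    endloop
  endfacet
  facet normal 1.0000 0.0000 0.0000
    outer loop
      vertex 8.000 13.000 0.000
      vertex 8.000 29.000 0.000
      vertex 8.000 29.000 20.000
    endloop
  endfacet
  facet normal 1.0000 0.0000 0.0000
    outer loop
      vertex 8.000 13.000 0.000
      vertex 8.000 29.000 20.000
      vertex 8.000 13.000 20.000
    endloop
  endfacet
  facet normal 0.0000 1.0000 0.0000
    outer loop
      vertex 8.000 29.000 0.000
      vertex 0.000 29.000 0.000
      vertex 0.000 29.000 20.000
    endloop
  endfacet
  facet normal 0.0000 1.0000 0.0000
    outer loop
      vertex 8.000 29.000 0.000
      vertex 0.000 29.000 20.000
      vertex 8.000 29.000 20.000
    endloop
  endfacet
  facet normal -1.0000 0.0000 0.0000
    outer loop
      vertex 0.000 29.000 0.000
      vertex 0.000 0.000 0.000
      vertex 0.000 0.000 20.000
    endloop
  endfacet
  facet normal -1.0000 0.0000 0.0000
    outer loop
      vertex 0.000 29.000 0.000
      vertex 0.000 0.000 20.000
      vertex 0.000 29.000 20.000
    endloop
  endfacet
endsolid part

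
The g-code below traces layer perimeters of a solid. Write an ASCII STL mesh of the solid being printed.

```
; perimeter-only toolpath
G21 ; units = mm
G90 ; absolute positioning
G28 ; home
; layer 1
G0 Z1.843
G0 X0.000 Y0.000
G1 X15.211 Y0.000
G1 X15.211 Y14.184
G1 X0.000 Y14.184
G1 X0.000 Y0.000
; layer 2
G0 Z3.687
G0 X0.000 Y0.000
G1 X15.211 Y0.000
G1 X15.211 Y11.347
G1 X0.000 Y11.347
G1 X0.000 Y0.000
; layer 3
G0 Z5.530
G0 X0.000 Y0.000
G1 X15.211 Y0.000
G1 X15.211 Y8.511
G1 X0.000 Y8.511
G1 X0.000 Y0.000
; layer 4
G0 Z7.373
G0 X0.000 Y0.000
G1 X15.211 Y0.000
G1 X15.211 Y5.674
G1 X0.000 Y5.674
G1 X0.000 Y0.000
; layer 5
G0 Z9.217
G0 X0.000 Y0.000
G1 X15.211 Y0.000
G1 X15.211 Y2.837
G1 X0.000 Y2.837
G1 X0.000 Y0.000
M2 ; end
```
solid part
  facet normal 0.0000 0.0000 -1.0000
    outer loop
      vertex 15.211 17.021 0.000
      vertex 15.211 0.000 0.000
      vertex 0.000 0.000 0.000
    endloop
  endfacet
  facet normal 0.0000 0.0000 -1.0000
    outer loop
      vertex 0.000 17.021 0.000
      vertex 15.211 17.021 0.000
      vertex 0.000 0.000 0.000
    endloop
  endfacet
  facet normal 0.0000 -1.0000 0.0000
    outer loop
      vertex 0.000 0.000 0.000
      vertex 15.211 0.000 0.000
      vertex 15.211 0.000 11.060
    endloop
  endfacet
  facet normal 0.0000 -1.0000 0.0000
    outer loop
      vertex 0.000 0.000 0.000
      vertex 15.211 0.000 11.060
      vertex 0.000 0.000 11.060
    endloop
  endfacet
  facet normal 0.0000 0.5449 0.8385
    outer loop
      vertex 0.000 0.000 11.060
      vertex 15.211 0.000 11.060
      vertex 15.211 17.021 0.000
    endloop
  endfacet
  facet normal 0.0000 0.5449 0.8385
    outer loop
      vertex 0.000 0.000 11.060
      vertex 15.211 17.021 0.000
      vertex 0.000 17.021 0.000
    endloop
  endfacet
  facet normal -1.0000 0.0000 0.0000
    outer loop
      vertex 0.000 0.000 11.060
      vertex 0.000 17.021 0.000
      vertex 0.000 0.000 0.000
    endloop
  endfacet
  facet normal 1.0000 0.0000 0.0000
    outer loop
      vertex 15.211 0.000 0.000
      vertex 15.211 17.021 0.000
      vertex 15.211 0.000 11.060
    endloop
  endfacet
endsolid part

The G0 Z moves step by Δz≈1.843 mm. The G1 loops shrink linearly with z, so the solid tapers from its base footprint up to z≈11.1. Closing with a flat bottom cap and the tapered top and triangulating gives 8 facets — a wedge (ramp): 15.2 × 17 mm base, rising to 11.1 mm along the y=0 edge and sloping linearly to z=0 at y=17.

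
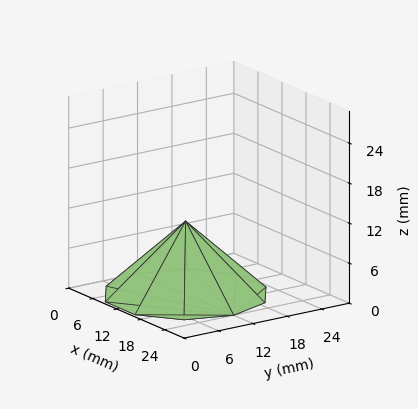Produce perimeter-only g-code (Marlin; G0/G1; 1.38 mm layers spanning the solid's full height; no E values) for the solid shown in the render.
Reading the render: the shape is a regular 10-sided pyramid, base circumscribed radius ≈ 12 mm, apex at z ≈ 11 mm (dimensions read to the nearest mm from the axis ticks). For the g-code, the solid's height is divided into equal slices at the stated Δz and each level perimeter traced with G1 moves after a G0 lift.

; perimeter-only toolpath
G21 ; units = mm
G90 ; absolute positioning
G28 ; home
; layer 1
G0 Z1.38
G0 X22.50 Y12.00
G1 X20.50 Y18.17
G1 X15.25 Y21.98
G1 X8.75 Y21.98
G1 X3.50 Y18.17
G1 X1.50 Y12.00
G1 X3.50 Y5.83
G1 X8.75 Y2.02
G1 X15.25 Y2.02
G1 X20.50 Y5.83
G1 X22.50 Y12.00
; layer 2
G0 Z2.75
G0 X21.00 Y12.00
G1 X19.28 Y17.29
G1 X14.78 Y20.56
G1 X9.22 Y20.56
G1 X4.72 Y17.29
G1 X3.00 Y12.00
G1 X4.72 Y6.71
G1 X9.22 Y3.44
G1 X14.78 Y3.44
G1 X19.28 Y6.71
G1 X21.00 Y12.00
; layer 3
G0 Z4.12
G0 X19.50 Y12.00
G1 X18.07 Y16.41
G1 X14.32 Y19.13
G1 X9.68 Y19.13
G1 X5.93 Y16.41
G1 X4.50 Y12.00
G1 X5.93 Y7.59
G1 X9.68 Y4.87
G1 X14.32 Y4.87
G1 X18.07 Y7.59
G1 X19.50 Y12.00
; layer 4
G0 Z5.50
G0 X18.00 Y12.00
G1 X16.86 Y15.53
G1 X13.86 Y17.70
G1 X10.14 Y17.70
G1 X7.14 Y15.53
G1 X6.00 Y12.00
G1 X7.14 Y8.47
G1 X10.14 Y6.29
G1 X13.86 Y6.29
G1 X16.86 Y8.47
G1 X18.00 Y12.00
; layer 5
G0 Z6.88
G0 X16.50 Y12.00
G1 X15.64 Y14.64
G1 X13.39 Y16.28
G1 X10.61 Y16.28
G1 X8.36 Y14.64
G1 X7.50 Y12.00
G1 X8.36 Y9.36
G1 X10.61 Y7.72
G1 X13.39 Y7.72
G1 X15.64 Y9.36
G1 X16.50 Y12.00
; layer 6
G0 Z8.25
G0 X15.00 Y12.00
G1 X14.43 Y13.76
G1 X12.93 Y14.85
G1 X11.07 Y14.85
G1 X9.57 Y13.76
G1 X9.00 Y12.00
G1 X9.57 Y10.24
G1 X11.07 Y9.15
G1 X12.93 Y9.15
G1 X14.43 Y10.24
G1 X15.00 Y12.00
; layer 7
G0 Z9.62
G0 X13.50 Y12.00
G1 X13.21 Y12.88
G1 X12.46 Y13.43
G1 X11.54 Y13.43
G1 X10.79 Y12.88
G1 X10.50 Y12.00
G1 X10.79 Y11.12
G1 X11.54 Y10.57
G1 X12.46 Y10.57
G1 X13.21 Y11.12
G1 X13.50 Y12.00
M2 ; end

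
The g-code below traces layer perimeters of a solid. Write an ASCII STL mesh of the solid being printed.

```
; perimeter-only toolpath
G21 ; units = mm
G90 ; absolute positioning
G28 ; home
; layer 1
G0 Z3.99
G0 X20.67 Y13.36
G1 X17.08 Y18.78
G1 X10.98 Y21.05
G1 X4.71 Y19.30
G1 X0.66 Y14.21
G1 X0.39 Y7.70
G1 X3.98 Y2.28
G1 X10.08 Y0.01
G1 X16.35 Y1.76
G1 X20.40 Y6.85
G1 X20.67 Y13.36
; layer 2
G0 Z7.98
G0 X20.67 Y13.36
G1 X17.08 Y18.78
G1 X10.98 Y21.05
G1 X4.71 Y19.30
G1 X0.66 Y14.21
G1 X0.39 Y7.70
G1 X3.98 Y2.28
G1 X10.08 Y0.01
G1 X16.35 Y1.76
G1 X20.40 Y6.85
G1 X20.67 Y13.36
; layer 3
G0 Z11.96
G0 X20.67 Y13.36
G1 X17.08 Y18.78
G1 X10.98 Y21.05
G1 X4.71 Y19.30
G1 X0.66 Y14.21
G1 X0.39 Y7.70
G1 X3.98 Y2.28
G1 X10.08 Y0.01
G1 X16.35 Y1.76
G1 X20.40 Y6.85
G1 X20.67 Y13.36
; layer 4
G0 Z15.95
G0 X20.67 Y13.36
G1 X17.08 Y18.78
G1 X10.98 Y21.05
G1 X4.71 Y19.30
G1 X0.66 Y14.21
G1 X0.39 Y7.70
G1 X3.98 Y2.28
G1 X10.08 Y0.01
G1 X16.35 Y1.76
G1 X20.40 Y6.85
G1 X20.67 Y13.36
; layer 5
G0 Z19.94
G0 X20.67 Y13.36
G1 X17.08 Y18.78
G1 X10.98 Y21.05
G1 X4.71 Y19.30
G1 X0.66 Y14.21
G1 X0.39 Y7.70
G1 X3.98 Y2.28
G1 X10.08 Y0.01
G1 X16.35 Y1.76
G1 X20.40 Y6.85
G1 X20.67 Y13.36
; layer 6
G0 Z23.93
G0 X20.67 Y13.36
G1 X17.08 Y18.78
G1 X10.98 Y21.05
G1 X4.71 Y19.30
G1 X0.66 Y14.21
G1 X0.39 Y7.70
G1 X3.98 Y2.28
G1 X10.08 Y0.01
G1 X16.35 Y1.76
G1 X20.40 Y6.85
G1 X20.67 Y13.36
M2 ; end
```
solid part
  facet normal 0.0000 0.0000 -1.0000
    outer loop
      vertex 10.98 21.05 0.00
      vertex 17.08 18.78 0.00
      vertex 20.67 13.36 0.00
    endloop
  endfacet
  facet normal 0.0000 0.0000 -1.0000
    outer loop
      vertex 4.71 19.30 0.00
      vertex 10.98 21.05 0.00
      vertex 20.67 13.36 0.00
    endloop
  endfacet
  facet normal 0.0000 0.0000 -1.0000
    outer loop
      vertex 0.66 14.21 0.00
      vertex 4.71 19.30 0.00
      vertex 20.67 13.36 0.00
    endloop
  endfacet
  facet normal 0.0000 0.0000 -1.0000
    outer loop
      vertex 0.39 7.70 0.00
      vertex 0.66 14.21 0.00
      vertex 20.67 13.36 0.00
    endloop
  endfacet
  facet normal 0.0000 0.0000 -1.0000
    outer loop
      vertex 3.98 2.28 0.00
      vertex 0.39 7.70 0.00
      vertex 20.67 13.36 0.00
    endloop
  endfacet
  facet normal 0.0000 0.0000 -1.0000
    outer loop
      vertex 10.08 0.01 0.00
      vertex 3.98 2.28 0.00
      vertex 20.67 13.36 0.00
    endloop
  endfacet
  facet normal 0.0000 0.0000 -1.0000
    outer loop
      vertex 16.35 1.76 0.00
      vertex 10.08 0.01 0.00
      vertex 20.67 13.36 0.00
    endloop
  endfacet
  facet normal 0.0000 0.0000 -1.0000
    outer loop
      vertex 20.40 6.85 0.00
      vertex 16.35 1.76 0.00
      vertex 20.67 13.36 0.00
    endloop
  endfacet
  facet normal 0.0000 0.0000 1.0000
    outer loop
      vertex 20.67 13.36 23.93
      vertex 17.08 18.78 23.93
      vertex 10.98 21.05 23.93
    endloop
  endfacet
  facet normal 0.0000 0.0000 1.0000
    outer loop
      vertex 20.67 13.36 23.93
      vertex 10.98 21.05 23.93
      vertex 4.71 19.30 23.93
    endloop
  endfacet
  facet normal 0.0000 0.0000 1.0000
    outer loop
      vertex 20.67 13.36 23.93
      vertex 4.71 19.30 23.93
      vertex 0.66 14.21 23.93
    endloop
  endfacet
  facet normal 0.0000 0.0000 1.0000
    outer loop
      vertex 20.67 13.36 23.93
      vertex 0.66 14.21 23.93
      vertex 0.39 7.70 23.93
    endloop
  endfacet
  facet normal 0.0000 0.0000 1.0000
    outer loop
      vertex 20.67 13.36 23.93
      vertex 0.39 7.70 23.93
      vertex 3.98 2.28 23.93
    endloop
  endfacet
  facet normal 0.0000 0.0000 1.0000
    outer loop
      vertex 20.67 13.36 23.93
      vertex 3.98 2.28 23.93
      vertex 10.08 0.01 23.93
    endloop
  endfacet
  facet normal 0.0000 0.0000 1.0000
    outer loop
      vertex 20.67 13.36 23.93
      vertex 10.08 0.01 23.93
      vertex 16.35 1.76 23.93
    endloop
  endfacet
  facet normal 0.0000 0.0000 1.0000
    outer loop
      vertex 20.67 13.36 23.93
      vertex 16.35 1.76 23.93
      vertex 20.40 6.85 23.93
    endloop
  endfacet
  facet normal 0.8337 0.5522 0.0000
    outer loop
      vertex 20.67 13.36 0.00
      vertex 17.08 18.78 0.00
      vertex 17.08 18.78 23.93
    endloop
  endfacet
  facet normal 0.8337 0.5522 0.0000
    outer loop
      vertex 20.67 13.36 0.00
      vertex 17.08 18.78 23.93
      vertex 20.67 13.36 23.93
    endloop
  endfacet
  facet normal 0.3488 0.9372 0.0000
    outer loop
      vertex 17.08 18.78 0.00
      vertex 10.98 21.05 0.00
      vertex 10.98 21.05 23.93
    endloop
  endfacet
  facet normal 0.3488 0.9372 0.0000
    outer loop
      vertex 17.08 18.78 0.00
      vertex 10.98 21.05 23.93
      vertex 17.08 18.78 23.93
    endloop
  endfacet
  facet normal -0.2688 0.9632 0.0000
    outer loop
      vertex 10.98 21.05 0.00
      vertex 4.71 19.30 0.00
      vertex 4.71 19.30 23.93
    endloop
  endfacet
  facet normal -0.2688 0.9632 0.0000
    outer loop
      vertex 10.98 21.05 0.00
      vertex 4.71 19.30 23.93
      vertex 10.98 21.05 23.93
    endloop
  endfacet
  facet normal -0.7825 0.6226 0.0000
    outer loop
      vertex 4.71 19.30 0.00
      vertex 0.66 14.21 0.00
      vertex 0.66 14.21 23.93
    endloop
  endfacet
  facet normal -0.7825 0.6226 0.0000
    outer loop
      vertex 4.71 19.30 0.00
      vertex 0.66 14.21 23.93
      vertex 4.71 19.30 23.93
    endloop
  endfacet
  facet normal -0.9991 0.0414 0.0000
    outer loop
      vertex 0.66 14.21 0.00
      vertex 0.39 7.70 0.00
      vertex 0.39 7.70 23.93
    endloop
  endfacet
  facet normal -0.9991 0.0414 0.0000
    outer loop
      vertex 0.66 14.21 0.00
      vertex 0.39 7.70 23.93
      vertex 0.66 14.21 23.93
    endloop
  endfacet
  facet normal -0.8337 -0.5522 0.0000
    outer loop
      vertex 0.39 7.70 0.00
      vertex 3.98 2.28 0.00
      vertex 3.98 2.28 23.93
    endloop
  endfacet
  facet normal -0.8337 -0.5522 0.0000
    outer loop
      vertex 0.39 7.70 0.00
      vertex 3.98 2.28 23.93
      vertex 0.39 7.70 23.93
    endloop
  endfacet
  facet normal -0.3488 -0.9372 0.0000
    outer loop
      vertex 3.98 2.28 0.00
      vertex 10.08 0.01 0.00
      vertex 10.08 0.01 23.93
    endloop
  endfacet
  facet normal -0.3488 -0.9372 0.0000
    outer loop
      vertex 3.98 2.28 0.00
      vertex 10.08 0.01 23.93
      vertex 3.98 2.28 23.93
    endloop
  endfacet
  facet normal 0.2688 -0.9632 0.0000
    outer loop
      vertex 10.08 0.01 0.00
      vertex 16.35 1.76 0.00
      vertex 16.35 1.76 23.93
    endloop
  endfacet
  facet normal 0.2688 -0.9632 0.0000
    outer loop
      vertex 10.08 0.01 0.00
      vertex 16.35 1.76 23.93
      vertex 10.08 0.01 23.93
    endloop
  endfacet
  facet normal 0.7825 -0.6226 0.0000
    outer loop
      vertex 16.35 1.76 0.00
      vertex 20.40 6.85 0.00
      vertex 20.40 6.85 23.93
    endloop
  endfacet
  facet normal 0.7825 -0.6226 0.0000
    outer loop
      vertex 16.35 1.76 0.00
      vertex 20.40 6.85 23.93
      vertex 16.35 1.76 23.93
    endloop
  endfacet
  facet normal 0.9991 -0.0414 0.0000
    outer loop
      vertex 20.40 6.85 0.00
      vertex 20.67 13.36 0.00
      vertex 20.67 13.36 23.93
    endloop
  endfacet
  facet normal 0.9991 -0.0414 0.0000
    outer loop
      vertex 20.40 6.85 0.00
      vertex 20.67 13.36 23.93
      vertex 20.40 6.85 23.93
    endloop
  endfacet
endsolid part

The G0 Z moves step by Δz≈3.99 mm. Every layer's G1 loop is the same polygon, so the solid is a straight extrusion of it from z=0 to z≈23.9. Closing with flat bottom and top caps and triangulating gives 36 facets — a regular 10-sided prism (a cylinder approximated with 10 flat sides), circumscribed radius ≈ 10.5 mm, height ≈ 23.9 mm.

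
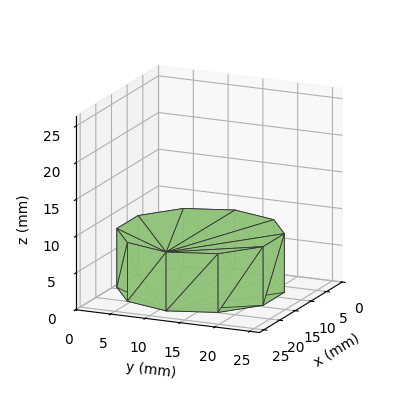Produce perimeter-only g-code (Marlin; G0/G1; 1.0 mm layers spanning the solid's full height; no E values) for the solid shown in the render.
Reading the render: the shape is a regular 10-sided prism (a cylinder approximated with 10 flat sides), circumscribed radius ≈ 11 mm, height ≈ 8 mm (dimensions read to the nearest mm from the axis ticks). For the g-code, the solid's height is divided into equal slices at the stated Δz and each level perimeter traced with G1 moves after a G0 lift.

; perimeter-only toolpath
G21 ; units = mm
G90 ; absolute positioning
G28 ; home
; layer 1
G0 Z1.0
G0 X22.0 Y11.0
G1 X19.9 Y17.5
G1 X14.4 Y21.5
G1 X7.6 Y21.5
G1 X2.1 Y17.5
G1 X0.0 Y11.0
G1 X2.1 Y4.5
G1 X7.6 Y0.5
G1 X14.4 Y0.5
G1 X19.9 Y4.5
G1 X22.0 Y11.0
; layer 2
G0 Z2.0
G0 X22.0 Y11.0
G1 X19.9 Y17.5
G1 X14.4 Y21.5
G1 X7.6 Y21.5
G1 X2.1 Y17.5
G1 X0.0 Y11.0
G1 X2.1 Y4.5
G1 X7.6 Y0.5
G1 X14.4 Y0.5
G1 X19.9 Y4.5
G1 X22.0 Y11.0
; layer 3
G0 Z3.0
G0 X22.0 Y11.0
G1 X19.9 Y17.5
G1 X14.4 Y21.5
G1 X7.6 Y21.5
G1 X2.1 Y17.5
G1 X0.0 Y11.0
G1 X2.1 Y4.5
G1 X7.6 Y0.5
G1 X14.4 Y0.5
G1 X19.9 Y4.5
G1 X22.0 Y11.0
; layer 4
G0 Z4.0
G0 X22.0 Y11.0
G1 X19.9 Y17.5
G1 X14.4 Y21.5
G1 X7.6 Y21.5
G1 X2.1 Y17.5
G1 X0.0 Y11.0
G1 X2.1 Y4.5
G1 X7.6 Y0.5
G1 X14.4 Y0.5
G1 X19.9 Y4.5
G1 X22.0 Y11.0
; layer 5
G0 Z5.0
G0 X22.0 Y11.0
G1 X19.9 Y17.5
G1 X14.4 Y21.5
G1 X7.6 Y21.5
G1 X2.1 Y17.5
G1 X0.0 Y11.0
G1 X2.1 Y4.5
G1 X7.6 Y0.5
G1 X14.4 Y0.5
G1 X19.9 Y4.5
G1 X22.0 Y11.0
; layer 6
G0 Z6.0
G0 X22.0 Y11.0
G1 X19.9 Y17.5
G1 X14.4 Y21.5
G1 X7.6 Y21.5
G1 X2.1 Y17.5
G1 X0.0 Y11.0
G1 X2.1 Y4.5
G1 X7.6 Y0.5
G1 X14.4 Y0.5
G1 X19.9 Y4.5
G1 X22.0 Y11.0
; layer 7
G0 Z7.0
G0 X22.0 Y11.0
G1 X19.9 Y17.5
G1 X14.4 Y21.5
G1 X7.6 Y21.5
G1 X2.1 Y17.5
G1 X0.0 Y11.0
G1 X2.1 Y4.5
G1 X7.6 Y0.5
G1 X14.4 Y0.5
G1 X19.9 Y4.5
G1 X22.0 Y11.0
; layer 8
G0 Z8.0
G0 X22.0 Y11.0
G1 X19.9 Y17.5
G1 X14.4 Y21.5
G1 X7.6 Y21.5
G1 X2.1 Y17.5
G1 X0.0 Y11.0
G1 X2.1 Y4.5
G1 X7.6 Y0.5
G1 X14.4 Y0.5
G1 X19.9 Y4.5
G1 X22.0 Y11.0
M2 ; end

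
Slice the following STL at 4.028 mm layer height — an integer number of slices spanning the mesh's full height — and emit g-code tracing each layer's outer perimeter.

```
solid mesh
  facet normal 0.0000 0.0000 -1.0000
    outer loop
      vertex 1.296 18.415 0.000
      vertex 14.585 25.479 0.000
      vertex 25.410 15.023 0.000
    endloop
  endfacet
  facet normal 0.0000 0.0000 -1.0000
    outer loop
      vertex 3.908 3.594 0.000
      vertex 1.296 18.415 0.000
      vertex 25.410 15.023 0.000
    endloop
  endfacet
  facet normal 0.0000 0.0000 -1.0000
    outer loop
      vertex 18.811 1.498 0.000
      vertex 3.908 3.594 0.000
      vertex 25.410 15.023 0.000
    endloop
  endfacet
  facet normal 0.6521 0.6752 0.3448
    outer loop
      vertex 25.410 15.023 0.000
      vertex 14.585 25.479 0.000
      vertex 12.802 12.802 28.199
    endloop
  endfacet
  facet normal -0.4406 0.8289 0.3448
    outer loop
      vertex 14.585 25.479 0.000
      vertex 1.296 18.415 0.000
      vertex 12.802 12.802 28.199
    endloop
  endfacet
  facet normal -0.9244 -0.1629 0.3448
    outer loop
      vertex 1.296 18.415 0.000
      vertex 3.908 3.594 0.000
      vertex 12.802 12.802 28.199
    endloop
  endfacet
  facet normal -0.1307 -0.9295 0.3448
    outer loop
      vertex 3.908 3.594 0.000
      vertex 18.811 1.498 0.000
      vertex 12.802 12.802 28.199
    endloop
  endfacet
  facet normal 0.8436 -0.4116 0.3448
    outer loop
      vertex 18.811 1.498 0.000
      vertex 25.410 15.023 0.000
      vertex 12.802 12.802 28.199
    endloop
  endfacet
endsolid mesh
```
; perimeter-only toolpath
G21 ; units = mm
G90 ; absolute positioning
G28 ; home
; layer 1
G0 Z4.028
G0 X23.609 Y14.706
G1 X14.330 Y23.668
G1 X2.940 Y17.613
G1 X5.179 Y4.909
G1 X17.953 Y3.113
G1 X23.609 Y14.706
; layer 2
G0 Z8.057
G0 X21.808 Y14.388
G1 X14.076 Y21.857
G1 X4.583 Y16.811
G1 X6.449 Y6.225
G1 X17.094 Y4.728
G1 X21.808 Y14.388
; layer 3
G0 Z12.085
G0 X20.007 Y14.071
G1 X13.821 Y20.046
G1 X6.227 Y16.009
G1 X7.720 Y7.540
G1 X16.236 Y6.343
G1 X20.007 Y14.071
; layer 4
G0 Z16.114
G0 X18.205 Y13.754
G1 X13.566 Y18.235
G1 X7.871 Y15.208
G1 X8.990 Y8.856
G1 X15.377 Y7.957
G1 X18.205 Y13.754
; layer 5
G0 Z20.142
G0 X16.404 Y13.437
G1 X13.311 Y16.424
G1 X9.515 Y14.406
G1 X10.261 Y10.171
G1 X14.519 Y9.572
G1 X16.404 Y13.437
; layer 6
G0 Z24.171
G0 X14.603 Y13.119
G1 X13.057 Y14.613
G1 X11.158 Y13.604
G1 X11.531 Y11.487
G1 X13.660 Y11.187
G1 X14.603 Y13.119
M2 ; end

The solid is a regular 5-sided pyramid, base circumscribed radius ≈ 12.8 mm, apex at z ≈ 28.2 mm. Slicing at Δz = 4.028 mm — 7 equal slices spanning the solid's height, so layer i sits at z = i·h/7 — gives 6 non-empty perimeters. Each is a 5-segment closed polygon; G0 lifts to the layer z and rapids to the start vertex, then G1 traces the edges. The cross-section shrinks linearly with z (the slice at the apex is degenerate and omitted).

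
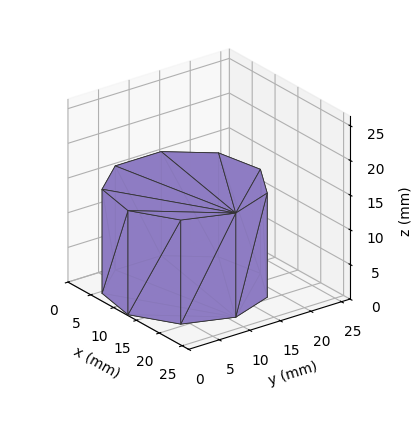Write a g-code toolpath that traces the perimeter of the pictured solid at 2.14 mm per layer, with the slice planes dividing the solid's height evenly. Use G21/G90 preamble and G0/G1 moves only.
Reading the render: the shape is a regular 9-sided prism (a cylinder approximated with 9 flat sides), circumscribed radius ≈ 11 mm, height ≈ 15 mm (dimensions read to the nearest mm from the axis ticks). For the g-code, the solid's height is divided into equal slices at the stated Δz and each level perimeter traced with G1 moves after a G0 lift.

; perimeter-only toolpath
G21 ; units = mm
G90 ; absolute positioning
G28 ; home
; layer 1
G0 Z2.14
G0 X22.00 Y11.00
G1 X19.43 Y18.07
G1 X12.91 Y21.83
G1 X5.50 Y20.53
G1 X0.66 Y14.76
G1 X0.66 Y7.24
G1 X5.50 Y1.47
G1 X12.91 Y0.17
G1 X19.43 Y3.93
G1 X22.00 Y11.00
; layer 2
G0 Z4.29
G0 X22.00 Y11.00
G1 X19.43 Y18.07
G1 X12.91 Y21.83
G1 X5.50 Y20.53
G1 X0.66 Y14.76
G1 X0.66 Y7.24
G1 X5.50 Y1.47
G1 X12.91 Y0.17
G1 X19.43 Y3.93
G1 X22.00 Y11.00
; layer 3
G0 Z6.43
G0 X22.00 Y11.00
G1 X19.43 Y18.07
G1 X12.91 Y21.83
G1 X5.50 Y20.53
G1 X0.66 Y14.76
G1 X0.66 Y7.24
G1 X5.50 Y1.47
G1 X12.91 Y0.17
G1 X19.43 Y3.93
G1 X22.00 Y11.00
; layer 4
G0 Z8.57
G0 X22.00 Y11.00
G1 X19.43 Y18.07
G1 X12.91 Y21.83
G1 X5.50 Y20.53
G1 X0.66 Y14.76
G1 X0.66 Y7.24
G1 X5.50 Y1.47
G1 X12.91 Y0.17
G1 X19.43 Y3.93
G1 X22.00 Y11.00
; layer 5
G0 Z10.71
G0 X22.00 Y11.00
G1 X19.43 Y18.07
G1 X12.91 Y21.83
G1 X5.50 Y20.53
G1 X0.66 Y14.76
G1 X0.66 Y7.24
G1 X5.50 Y1.47
G1 X12.91 Y0.17
G1 X19.43 Y3.93
G1 X22.00 Y11.00
; layer 6
G0 Z12.86
G0 X22.00 Y11.00
G1 X19.43 Y18.07
G1 X12.91 Y21.83
G1 X5.50 Y20.53
G1 X0.66 Y14.76
G1 X0.66 Y7.24
G1 X5.50 Y1.47
G1 X12.91 Y0.17
G1 X19.43 Y3.93
G1 X22.00 Y11.00
; layer 7
G0 Z15.00
G0 X22.00 Y11.00
G1 X19.43 Y18.07
G1 X12.91 Y21.83
G1 X5.50 Y20.53
G1 X0.66 Y14.76
G1 X0.66 Y7.24
G1 X5.50 Y1.47
G1 X12.91 Y0.17
G1 X19.43 Y3.93
G1 X22.00 Y11.00
M2 ; end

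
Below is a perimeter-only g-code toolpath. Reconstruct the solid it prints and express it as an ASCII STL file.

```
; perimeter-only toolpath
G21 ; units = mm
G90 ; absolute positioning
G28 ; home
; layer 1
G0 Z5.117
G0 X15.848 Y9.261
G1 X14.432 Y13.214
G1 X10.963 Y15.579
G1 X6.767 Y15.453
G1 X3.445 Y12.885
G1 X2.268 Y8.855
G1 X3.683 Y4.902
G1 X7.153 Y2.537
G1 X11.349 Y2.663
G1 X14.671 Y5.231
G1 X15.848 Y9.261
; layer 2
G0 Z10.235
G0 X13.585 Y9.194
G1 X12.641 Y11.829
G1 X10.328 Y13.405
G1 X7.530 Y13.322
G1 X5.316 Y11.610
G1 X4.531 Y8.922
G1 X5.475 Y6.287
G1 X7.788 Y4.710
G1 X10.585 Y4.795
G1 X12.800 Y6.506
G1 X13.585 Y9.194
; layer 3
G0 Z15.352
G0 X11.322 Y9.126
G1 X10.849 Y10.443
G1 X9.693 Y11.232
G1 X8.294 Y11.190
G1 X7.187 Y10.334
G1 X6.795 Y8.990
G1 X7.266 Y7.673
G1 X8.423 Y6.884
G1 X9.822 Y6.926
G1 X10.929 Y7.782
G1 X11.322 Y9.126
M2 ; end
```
solid part
  facet normal 0.0000 0.0000 -1.0000
    outer loop
      vertex 11.598 17.753 0.000
      vertex 16.224 14.599 0.000
      vertex 18.112 9.329 0.000
    endloop
  endfacet
  facet normal 0.0000 0.0000 -1.0000
    outer loop
      vertex 6.003 17.585 0.000
      vertex 11.598 17.753 0.000
      vertex 18.112 9.329 0.000
    endloop
  endfacet
  facet normal 0.0000 0.0000 -1.0000
    outer loop
      vertex 1.574 14.161 0.000
      vertex 6.003 17.585 0.000
      vertex 18.112 9.329 0.000
    endloop
  endfacet
  facet normal 0.0000 0.0000 -1.0000
    outer loop
      vertex 0.004 8.787 0.000
      vertex 1.574 14.161 0.000
      vertex 18.112 9.329 0.000
    endloop
  endfacet
  facet normal 0.0000 0.0000 -1.0000
    outer loop
      vertex 1.892 3.517 0.000
      vertex 0.004 8.787 0.000
      vertex 18.112 9.329 0.000
    endloop
  endfacet
  facet normal 0.0000 0.0000 -1.0000
    outer loop
      vertex 6.518 0.363 0.000
      vertex 1.892 3.517 0.000
      vertex 18.112 9.329 0.000
    endloop
  endfacet
  facet normal 0.0000 0.0000 -1.0000
    outer loop
      vertex 12.113 0.531 0.000
      vertex 6.518 0.363 0.000
      vertex 18.112 9.329 0.000
    endloop
  endfacet
  facet normal 0.0000 0.0000 -1.0000
    outer loop
      vertex 16.542 3.955 0.000
      vertex 12.113 0.531 0.000
      vertex 18.112 9.329 0.000
    endloop
  endfacet
  facet normal 0.8677 0.3109 0.3879
    outer loop
      vertex 18.112 9.329 0.000
      vertex 16.224 14.599 0.000
      vertex 9.058 9.058 20.470
    endloop
  endfacet
  facet normal 0.5192 0.7615 0.3879
    outer loop
      vertex 16.224 14.599 0.000
      vertex 11.598 17.753 0.000
      vertex 9.058 9.058 20.470
    endloop
  endfacet
  facet normal -0.0277 0.9213 0.3879
    outer loop
      vertex 11.598 17.753 0.000
      vertex 6.003 17.585 0.000
      vertex 9.058 9.058 20.470
    endloop
  endfacet
  facet normal -0.5637 0.7292 0.3879
    outer loop
      vertex 6.003 17.585 0.000
      vertex 1.574 14.161 0.000
      vertex 9.058 9.058 20.470
    endloop
  endfacet
  facet normal -0.8847 0.2585 0.3879
    outer loop
      vertex 1.574 14.161 0.000
      vertex 0.004 8.787 0.000
      vertex 9.058 9.058 20.470
    endloop
  endfacet
  facet normal -0.8677 -0.3109 0.3879
    outer loop
      vertex 0.004 8.787 0.000
      vertex 1.892 3.517 0.000
      vertex 9.058 9.058 20.470
    endloop
  endfacet
  facet normal -0.5192 -0.7615 0.3879
    outer loop
      vertex 1.892 3.517 0.000
      vertex 6.518 0.363 0.000
      vertex 9.058 9.058 20.470
    endloop
  endfacet
  facet normal 0.0277 -0.9213 0.3879
    outer loop
      vertex 6.518 0.363 0.000
      vertex 12.113 0.531 0.000
      vertex 9.058 9.058 20.470
    endloop
  endfacet
  facet normal 0.5637 -0.7292 0.3879
    outer loop
      vertex 12.113 0.531 0.000
      vertex 16.542 3.955 0.000
      vertex 9.058 9.058 20.470
    endloop
  endfacet
  facet normal 0.8847 -0.2585 0.3879
    outer loop
      vertex 16.542 3.955 0.000
      vertex 18.112 9.329 0.000
      vertex 9.058 9.058 20.470
    endloop
  endfacet
endsolid part

The G0 Z moves step by Δz≈5.117 mm. The G1 loops shrink linearly with z, so the solid tapers from its base footprint up to z≈20.5. Closing with a flat bottom cap and the tapered top and triangulating gives 18 facets — a regular 10-sided pyramid, base circumscribed radius ≈ 9.06 mm, apex at z ≈ 20.5 mm.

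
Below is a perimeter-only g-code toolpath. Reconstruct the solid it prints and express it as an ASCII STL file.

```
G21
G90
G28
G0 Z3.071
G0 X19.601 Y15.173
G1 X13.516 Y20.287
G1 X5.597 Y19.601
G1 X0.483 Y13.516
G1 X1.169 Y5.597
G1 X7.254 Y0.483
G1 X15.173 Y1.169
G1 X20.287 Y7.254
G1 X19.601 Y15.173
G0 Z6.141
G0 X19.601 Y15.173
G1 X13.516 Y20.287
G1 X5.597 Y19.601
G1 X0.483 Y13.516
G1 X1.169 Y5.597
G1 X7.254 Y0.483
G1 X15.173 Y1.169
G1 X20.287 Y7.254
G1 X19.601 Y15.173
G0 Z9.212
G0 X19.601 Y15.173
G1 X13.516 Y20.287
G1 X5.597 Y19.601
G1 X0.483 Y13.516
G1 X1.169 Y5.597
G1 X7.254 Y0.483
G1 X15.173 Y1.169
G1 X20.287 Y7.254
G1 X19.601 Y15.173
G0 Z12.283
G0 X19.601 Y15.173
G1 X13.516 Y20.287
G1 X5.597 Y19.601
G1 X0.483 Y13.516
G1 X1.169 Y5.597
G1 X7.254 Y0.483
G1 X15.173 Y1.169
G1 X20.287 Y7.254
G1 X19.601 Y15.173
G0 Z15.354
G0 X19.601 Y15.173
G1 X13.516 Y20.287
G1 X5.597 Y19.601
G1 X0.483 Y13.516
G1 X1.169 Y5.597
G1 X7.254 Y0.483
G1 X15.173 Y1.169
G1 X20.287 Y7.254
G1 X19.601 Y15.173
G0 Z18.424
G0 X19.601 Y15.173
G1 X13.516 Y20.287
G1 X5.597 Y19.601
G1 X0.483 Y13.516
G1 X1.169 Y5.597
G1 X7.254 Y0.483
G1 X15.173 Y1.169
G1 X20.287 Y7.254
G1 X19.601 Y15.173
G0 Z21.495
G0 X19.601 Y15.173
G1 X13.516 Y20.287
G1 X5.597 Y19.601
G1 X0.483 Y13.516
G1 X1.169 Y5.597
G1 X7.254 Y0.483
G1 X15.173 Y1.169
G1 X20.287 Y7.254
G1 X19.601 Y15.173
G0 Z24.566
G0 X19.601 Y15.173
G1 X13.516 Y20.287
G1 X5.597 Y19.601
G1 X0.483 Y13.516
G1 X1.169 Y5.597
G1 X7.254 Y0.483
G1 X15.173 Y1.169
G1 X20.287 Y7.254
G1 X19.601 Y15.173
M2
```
solid part
  facet normal 0.0000 0.0000 -1.0000
    outer loop
      vertex 5.597 19.601 0.000
      vertex 13.516 20.287 0.000
      vertex 19.601 15.173 0.000
    endloop
  endfacet
  facet normal 0.0000 0.0000 -1.0000
    outer loop
      vertex 0.483 13.516 0.000
      vertex 5.597 19.601 0.000
      vertex 19.601 15.173 0.000
    endloop
  endfacet
  facet normal 0.0000 0.0000 -1.0000
    outer loop
      vertex 1.169 5.597 0.000
      vertex 0.483 13.516 0.000
      vertex 19.601 15.173 0.000
    endloop
  endfacet
  facet normal 0.0000 0.0000 -1.0000
    outer loop
      vertex 7.254 0.483 0.000
      vertex 1.169 5.597 0.000
      vertex 19.601 15.173 0.000
    endloop
  endfacet
  facet normal 0.0000 0.0000 -1.0000
    outer loop
      vertex 15.173 1.169 0.000
      vertex 7.254 0.483 0.000
      vertex 19.601 15.173 0.000
    endloop
  endfacet
  facet normal 0.0000 0.0000 -1.0000
    outer loop
      vertex 20.287 7.254 0.000
      vertex 15.173 1.169 0.000
      vertex 19.601 15.173 0.000
    endloop
  endfacet
  facet normal 0.0000 0.0000 1.0000
    outer loop
      vertex 19.601 15.173 24.566
      vertex 13.516 20.287 24.566
      vertex 5.597 19.601 24.566
    endloop
  endfacet
  facet normal 0.0000 0.0000 1.0000
    outer loop
      vertex 19.601 15.173 24.566
      vertex 5.597 19.601 24.566
      vertex 0.483 13.516 24.566
    endloop
  endfacet
  facet normal 0.0000 0.0000 1.0000
    outer loop
      vertex 19.601 15.173 24.566
      vertex 0.483 13.516 24.566
      vertex 1.169 5.597 24.566
    endloop
  endfacet
  facet normal 0.0000 0.0000 1.0000
    outer loop
      vertex 19.601 15.173 24.566
      vertex 1.169 5.597 24.566
      vertex 7.254 0.483 24.566
    endloop
  endfacet
  facet normal 0.0000 0.0000 1.0000
    outer loop
      vertex 19.601 15.173 24.566
      vertex 7.254 0.483 24.566
      vertex 15.173 1.169 24.566
    endloop
  endfacet
  facet normal 0.0000 0.0000 1.0000
    outer loop
      vertex 19.601 15.173 24.566
      vertex 15.173 1.169 24.566
      vertex 20.287 7.254 24.566
    endloop
  endfacet
  facet normal 0.6434 0.7655 0.0000
    outer loop
      vertex 19.601 15.173 0.000
      vertex 13.516 20.287 0.000
      vertex 13.516 20.287 24.566
    endloop
  endfacet
  facet normal 0.6434 0.7655 0.0000
    outer loop
      vertex 19.601 15.173 0.000
      vertex 13.516 20.287 24.566
      vertex 19.601 15.173 24.566
    endloop
  endfacet
  facet normal -0.0863 0.9963 0.0000
    outer loop
      vertex 13.516 20.287 0.000
      vertex 5.597 19.601 0.000
      vertex 5.597 19.601 24.566
    endloop
  endfacet
  facet normal -0.0863 0.9963 0.0000
    outer loop
      vertex 13.516 20.287 0.000
      vertex 5.597 19.601 24.566
      vertex 13.516 20.287 24.566
    endloop
  endfacet
  facet normal -0.7655 0.6434 0.0000
    outer loop
      vertex 5.597 19.601 0.000
      vertex 0.483 13.516 0.000
      vertex 0.483 13.516 24.566
    endloop
  endfacet
  facet normal -0.7655 0.6434 0.0000
    outer loop
      vertex 5.597 19.601 0.000
      vertex 0.483 13.516 24.566
      vertex 5.597 19.601 24.566
    endloop
  endfacet
  facet normal -0.9963 -0.0863 0.0000
    outer loop
      vertex 0.483 13.516 0.000
      vertex 1.169 5.597 0.000
      vertex 1.169 5.597 24.566
    endloop
  endfacet
  facet normal -0.9963 -0.0863 0.0000
    outer loop
      vertex 0.483 13.516 0.000
      vertex 1.169 5.597 24.566
      vertex 0.483 13.516 24.566
    endloop
  endfacet
  facet normal -0.6434 -0.7655 0.0000
    outer loop
      vertex 1.169 5.597 0.000
      vertex 7.254 0.483 0.000
      vertex 7.254 0.483 24.566
    endloop
  endfacet
  facet normal -0.6434 -0.7655 0.0000
    outer loop
      vertex 1.169 5.597 0.000
      vertex 7.254 0.483 24.566
      vertex 1.169 5.597 24.566
    endloop
  endfacet
  facet normal 0.0863 -0.9963 0.0000
    outer loop
      vertex 7.254 0.483 0.000
      vertex 15.173 1.169 0.000
      vertex 15.173 1.169 24.566
    endloop
  endfacet
  facet normal 0.0863 -0.9963 0.0000
    outer loop
      vertex 7.254 0.483 0.000
      vertex 15.173 1.169 24.566
      vertex 7.254 0.483 24.566
    endloop
  endfacet
  facet normal 0.7655 -0.6434 0.0000
    outer loop
      vertex 15.173 1.169 0.000
      vertex 20.287 7.254 0.000
      vertex 20.287 7.254 24.566
    endloop
  endfacet
  facet normal 0.7655 -0.6434 0.0000
    outer loop
      vertex 15.173 1.169 0.000
      vertex 20.287 7.254 24.566
      vertex 15.173 1.169 24.566
    endloop
  endfacet
  facet normal 0.9963 0.0863 0.0000
    outer loop
      vertex 20.287 7.254 0.000
      vertex 19.601 15.173 0.000
      vertex 19.601 15.173 24.566
    endloop
  endfacet
  facet normal 0.9963 0.0863 0.0000
    outer loop
      vertex 20.287 7.254 0.000
      vertex 19.601 15.173 24.566
      vertex 20.287 7.254 24.566
    endloop
  endfacet
endsolid part

The G0 Z moves step by Δz≈3.071 mm. Every layer's G1 loop is the same polygon, so the solid is a straight extrusion of it from z=0 to z≈24.6. Closing with flat bottom and top caps and triangulating gives 28 facets — a regular 8-sided prism (a cylinder approximated with 8 flat sides), circumscribed radius ≈ 10.4 mm, height ≈ 24.6 mm.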